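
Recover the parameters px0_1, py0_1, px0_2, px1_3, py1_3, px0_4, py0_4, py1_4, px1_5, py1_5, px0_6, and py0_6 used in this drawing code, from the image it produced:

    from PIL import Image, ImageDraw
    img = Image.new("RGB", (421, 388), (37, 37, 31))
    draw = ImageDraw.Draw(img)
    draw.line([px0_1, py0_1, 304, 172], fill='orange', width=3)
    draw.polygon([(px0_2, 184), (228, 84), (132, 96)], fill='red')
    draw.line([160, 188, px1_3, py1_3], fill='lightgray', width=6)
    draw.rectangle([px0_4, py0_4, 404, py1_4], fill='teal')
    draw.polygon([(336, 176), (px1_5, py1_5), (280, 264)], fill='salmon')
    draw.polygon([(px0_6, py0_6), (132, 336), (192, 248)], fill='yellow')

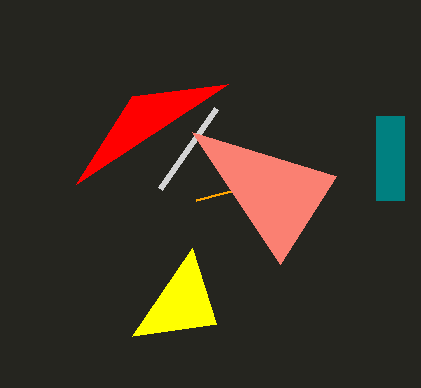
px0_1 = 196, py0_1 = 200, px0_2 = 76, px1_3 = 216, py1_3 = 108, px0_4 = 376, py0_4 = 116, py1_4 = 200, px1_5 = 192, py1_5 = 132, px0_6 = 216, py0_6 = 324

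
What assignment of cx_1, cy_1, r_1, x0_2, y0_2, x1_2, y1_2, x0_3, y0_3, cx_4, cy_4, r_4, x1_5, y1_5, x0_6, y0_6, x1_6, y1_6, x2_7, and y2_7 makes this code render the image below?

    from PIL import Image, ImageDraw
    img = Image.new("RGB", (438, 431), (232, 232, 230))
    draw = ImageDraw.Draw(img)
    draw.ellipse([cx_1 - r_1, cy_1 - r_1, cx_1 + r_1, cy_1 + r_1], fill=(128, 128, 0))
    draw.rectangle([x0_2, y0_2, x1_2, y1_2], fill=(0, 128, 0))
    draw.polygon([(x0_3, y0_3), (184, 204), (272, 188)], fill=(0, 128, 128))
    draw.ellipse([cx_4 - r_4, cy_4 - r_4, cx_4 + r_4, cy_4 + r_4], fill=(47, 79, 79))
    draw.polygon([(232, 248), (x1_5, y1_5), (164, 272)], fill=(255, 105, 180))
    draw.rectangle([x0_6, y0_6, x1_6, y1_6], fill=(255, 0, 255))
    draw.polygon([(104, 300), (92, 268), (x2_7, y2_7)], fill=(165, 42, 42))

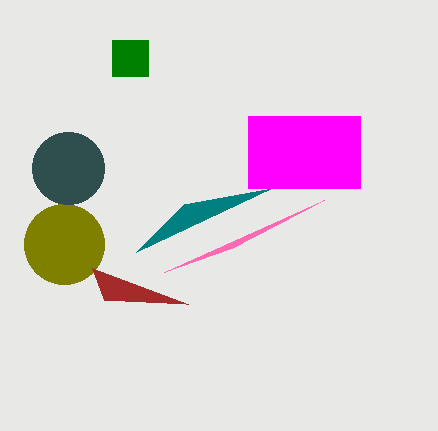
cx_1 = 64, cy_1 = 244, r_1 = 40, x0_2 = 112, y0_2 = 40, x1_2 = 148, y1_2 = 76, x0_3 = 136, y0_3 = 252, cx_4 = 68, cy_4 = 168, r_4 = 36, x1_5 = 324, y1_5 = 200, x0_6 = 248, y0_6 = 116, x1_6 = 360, y1_6 = 188, x2_7 = 188, y2_7 = 304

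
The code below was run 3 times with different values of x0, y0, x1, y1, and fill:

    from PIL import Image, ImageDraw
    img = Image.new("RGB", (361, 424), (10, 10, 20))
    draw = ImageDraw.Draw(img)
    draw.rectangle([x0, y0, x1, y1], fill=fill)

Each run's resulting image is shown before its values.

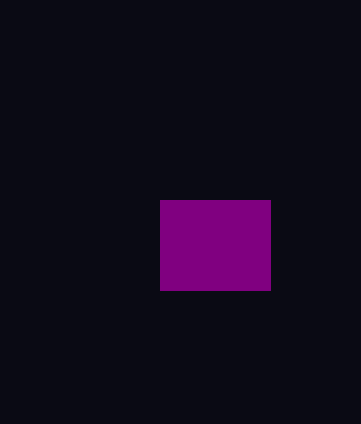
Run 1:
x0 = 160
y0 = 200
x1 = 270
y1 = 290
fill = 'purple'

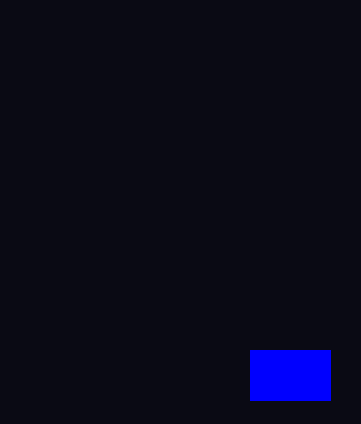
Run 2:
x0 = 250, y0 = 350, x1 = 330, y1 = 400, fill = 'blue'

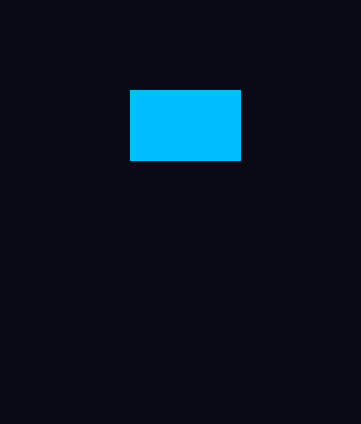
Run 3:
x0 = 130
y0 = 90
x1 = 240
y1 = 160
fill = 'deepskyblue'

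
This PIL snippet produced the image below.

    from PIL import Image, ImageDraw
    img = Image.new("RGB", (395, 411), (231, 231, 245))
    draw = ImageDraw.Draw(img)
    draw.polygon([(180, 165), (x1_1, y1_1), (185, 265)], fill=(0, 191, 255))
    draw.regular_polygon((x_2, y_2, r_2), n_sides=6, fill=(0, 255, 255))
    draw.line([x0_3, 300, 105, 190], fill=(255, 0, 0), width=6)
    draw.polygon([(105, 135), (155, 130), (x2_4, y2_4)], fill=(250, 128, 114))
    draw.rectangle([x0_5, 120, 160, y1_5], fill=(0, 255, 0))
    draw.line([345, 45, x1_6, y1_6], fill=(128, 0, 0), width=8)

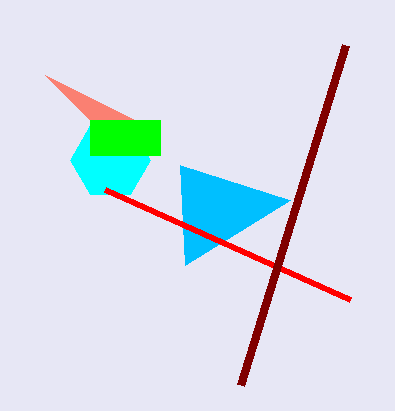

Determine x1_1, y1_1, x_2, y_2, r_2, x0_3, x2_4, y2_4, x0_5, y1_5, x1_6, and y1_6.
x1_1 = 290, y1_1 = 200, x_2 = 110, y_2 = 160, r_2 = 40, x0_3 = 350, x2_4 = 45, y2_4 = 75, x0_5 = 90, y1_5 = 155, x1_6 = 240, y1_6 = 385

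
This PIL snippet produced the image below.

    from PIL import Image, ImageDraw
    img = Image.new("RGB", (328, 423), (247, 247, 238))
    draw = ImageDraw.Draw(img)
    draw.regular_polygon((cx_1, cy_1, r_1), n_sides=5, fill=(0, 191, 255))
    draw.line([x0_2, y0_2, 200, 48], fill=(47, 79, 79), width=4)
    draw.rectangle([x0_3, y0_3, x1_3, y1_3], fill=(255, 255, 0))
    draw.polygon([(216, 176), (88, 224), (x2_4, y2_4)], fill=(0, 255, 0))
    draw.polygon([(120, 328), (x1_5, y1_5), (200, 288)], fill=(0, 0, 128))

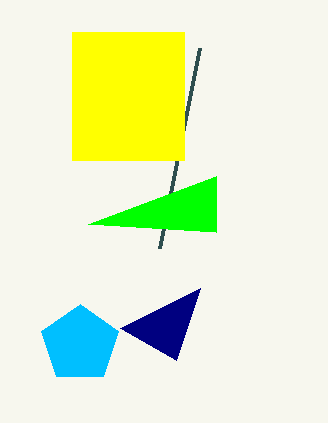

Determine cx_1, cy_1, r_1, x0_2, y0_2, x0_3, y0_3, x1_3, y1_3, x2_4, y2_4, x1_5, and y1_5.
cx_1 = 80
cy_1 = 344
r_1 = 40
x0_2 = 160
y0_2 = 248
x0_3 = 72
y0_3 = 32
x1_3 = 184
y1_3 = 160
x2_4 = 216
y2_4 = 232
x1_5 = 176
y1_5 = 360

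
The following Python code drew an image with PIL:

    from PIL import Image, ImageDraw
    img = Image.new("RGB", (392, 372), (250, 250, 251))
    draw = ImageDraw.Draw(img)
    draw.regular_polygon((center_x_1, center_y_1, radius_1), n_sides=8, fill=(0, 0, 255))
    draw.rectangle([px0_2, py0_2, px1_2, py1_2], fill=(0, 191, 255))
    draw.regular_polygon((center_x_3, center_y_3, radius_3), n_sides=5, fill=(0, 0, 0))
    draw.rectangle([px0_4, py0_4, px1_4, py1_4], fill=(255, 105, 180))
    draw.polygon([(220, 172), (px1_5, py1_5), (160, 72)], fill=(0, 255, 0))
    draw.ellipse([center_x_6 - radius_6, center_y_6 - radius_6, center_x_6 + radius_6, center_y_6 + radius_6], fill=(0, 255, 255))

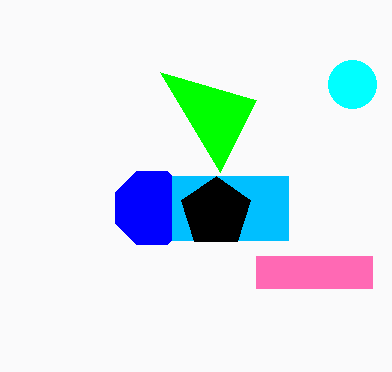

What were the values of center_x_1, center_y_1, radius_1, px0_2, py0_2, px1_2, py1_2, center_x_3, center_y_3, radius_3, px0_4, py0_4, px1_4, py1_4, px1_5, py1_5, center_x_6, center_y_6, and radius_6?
center_x_1 = 152; center_y_1 = 208; radius_1 = 40; px0_2 = 172; py0_2 = 176; px1_2 = 288; py1_2 = 240; center_x_3 = 216; center_y_3 = 212; radius_3 = 36; px0_4 = 256; py0_4 = 256; px1_4 = 372; py1_4 = 288; px1_5 = 256; py1_5 = 100; center_x_6 = 352; center_y_6 = 84; radius_6 = 24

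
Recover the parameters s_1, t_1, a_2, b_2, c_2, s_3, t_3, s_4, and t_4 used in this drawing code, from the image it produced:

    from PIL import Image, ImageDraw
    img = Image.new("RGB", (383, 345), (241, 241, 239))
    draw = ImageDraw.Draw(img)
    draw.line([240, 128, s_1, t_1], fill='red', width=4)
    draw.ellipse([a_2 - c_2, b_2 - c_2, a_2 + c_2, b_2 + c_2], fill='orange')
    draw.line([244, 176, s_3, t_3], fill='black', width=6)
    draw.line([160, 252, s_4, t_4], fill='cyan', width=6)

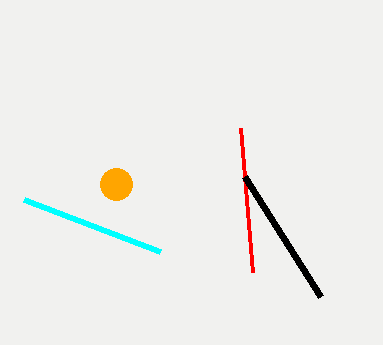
s_1 = 252; t_1 = 272; a_2 = 116; b_2 = 184; c_2 = 16; s_3 = 320; t_3 = 296; s_4 = 24; t_4 = 200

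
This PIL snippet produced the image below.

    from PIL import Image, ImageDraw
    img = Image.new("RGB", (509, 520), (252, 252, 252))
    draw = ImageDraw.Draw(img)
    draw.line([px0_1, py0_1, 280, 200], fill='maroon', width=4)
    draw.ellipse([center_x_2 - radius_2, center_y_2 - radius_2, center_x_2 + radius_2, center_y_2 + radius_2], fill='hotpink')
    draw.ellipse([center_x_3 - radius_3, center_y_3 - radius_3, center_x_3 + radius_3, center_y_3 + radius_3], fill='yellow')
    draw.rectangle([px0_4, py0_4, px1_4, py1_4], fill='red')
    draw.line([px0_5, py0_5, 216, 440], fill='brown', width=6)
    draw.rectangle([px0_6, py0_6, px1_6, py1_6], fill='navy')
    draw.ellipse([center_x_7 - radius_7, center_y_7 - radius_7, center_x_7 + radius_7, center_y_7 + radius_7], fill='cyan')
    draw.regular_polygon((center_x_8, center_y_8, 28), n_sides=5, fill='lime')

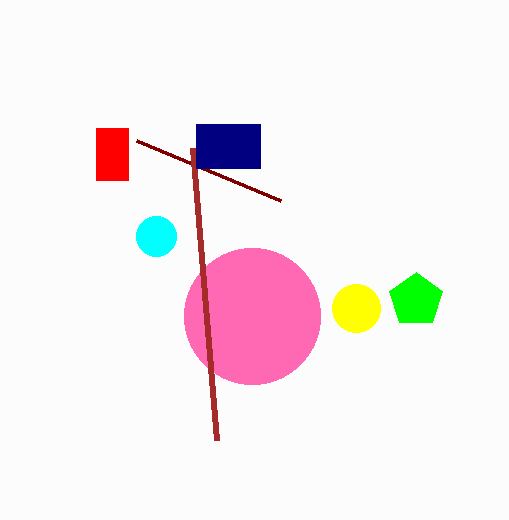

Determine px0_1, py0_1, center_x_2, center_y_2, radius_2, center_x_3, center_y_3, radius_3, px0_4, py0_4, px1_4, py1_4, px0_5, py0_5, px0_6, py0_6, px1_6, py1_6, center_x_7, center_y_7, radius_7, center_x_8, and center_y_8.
px0_1 = 136, py0_1 = 140, center_x_2 = 252, center_y_2 = 316, radius_2 = 68, center_x_3 = 356, center_y_3 = 308, radius_3 = 24, px0_4 = 96, py0_4 = 128, px1_4 = 128, py1_4 = 180, px0_5 = 192, py0_5 = 148, px0_6 = 196, py0_6 = 124, px1_6 = 260, py1_6 = 168, center_x_7 = 156, center_y_7 = 236, radius_7 = 20, center_x_8 = 416, center_y_8 = 300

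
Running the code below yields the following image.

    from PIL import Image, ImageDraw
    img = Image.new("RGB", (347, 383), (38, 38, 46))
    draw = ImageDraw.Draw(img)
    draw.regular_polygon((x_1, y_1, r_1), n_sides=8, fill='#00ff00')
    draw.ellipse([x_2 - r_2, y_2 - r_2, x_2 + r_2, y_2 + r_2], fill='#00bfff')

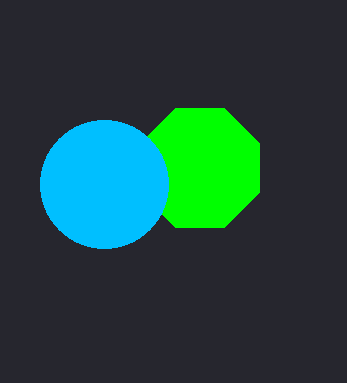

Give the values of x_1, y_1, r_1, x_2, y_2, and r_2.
x_1 = 200, y_1 = 168, r_1 = 64, x_2 = 104, y_2 = 184, r_2 = 64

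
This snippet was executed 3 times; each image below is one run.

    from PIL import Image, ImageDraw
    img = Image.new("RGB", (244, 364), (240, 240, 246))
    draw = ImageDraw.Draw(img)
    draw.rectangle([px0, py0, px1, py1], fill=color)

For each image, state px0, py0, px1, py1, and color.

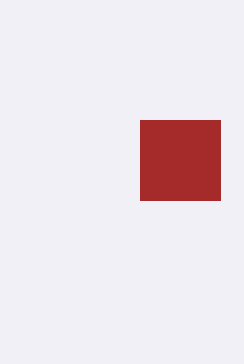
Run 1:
px0 = 140; py0 = 120; px1 = 220; py1 = 200; color = 'brown'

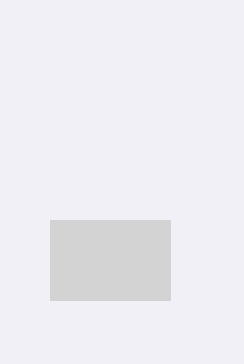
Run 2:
px0 = 50; py0 = 220; px1 = 170; py1 = 300; color = 'lightgray'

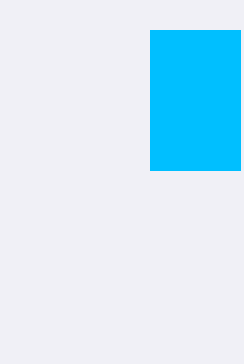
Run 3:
px0 = 150, py0 = 30, px1 = 240, py1 = 170, color = 'deepskyblue'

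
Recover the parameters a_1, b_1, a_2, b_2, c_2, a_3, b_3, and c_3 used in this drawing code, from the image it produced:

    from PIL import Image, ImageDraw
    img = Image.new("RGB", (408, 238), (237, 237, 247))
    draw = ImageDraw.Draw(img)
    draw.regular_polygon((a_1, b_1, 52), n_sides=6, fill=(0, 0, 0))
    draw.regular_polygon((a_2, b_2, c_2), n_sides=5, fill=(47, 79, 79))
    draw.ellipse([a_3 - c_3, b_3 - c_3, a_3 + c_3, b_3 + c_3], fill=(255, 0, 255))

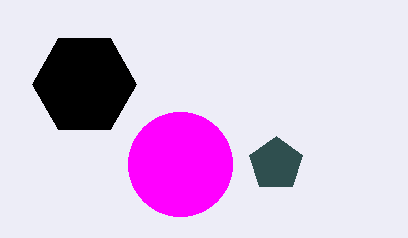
a_1 = 84; b_1 = 84; a_2 = 276; b_2 = 164; c_2 = 28; a_3 = 180; b_3 = 164; c_3 = 52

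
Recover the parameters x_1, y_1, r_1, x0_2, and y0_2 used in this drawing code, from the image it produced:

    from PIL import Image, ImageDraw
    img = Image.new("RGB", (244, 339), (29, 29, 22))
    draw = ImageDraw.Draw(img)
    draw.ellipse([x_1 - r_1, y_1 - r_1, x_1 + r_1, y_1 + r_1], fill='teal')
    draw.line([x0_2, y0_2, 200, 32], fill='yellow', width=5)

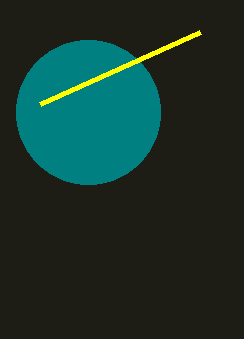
x_1 = 88
y_1 = 112
r_1 = 72
x0_2 = 40
y0_2 = 104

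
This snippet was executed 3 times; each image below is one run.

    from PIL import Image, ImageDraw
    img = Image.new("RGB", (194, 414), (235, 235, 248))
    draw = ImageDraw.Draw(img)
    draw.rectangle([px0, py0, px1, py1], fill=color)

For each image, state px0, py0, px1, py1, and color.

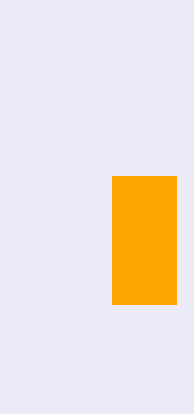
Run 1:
px0 = 112; py0 = 176; px1 = 176; py1 = 304; color = 'orange'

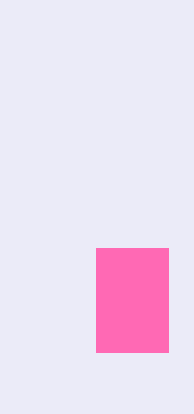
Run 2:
px0 = 96
py0 = 248
px1 = 168
py1 = 352
color = 'hotpink'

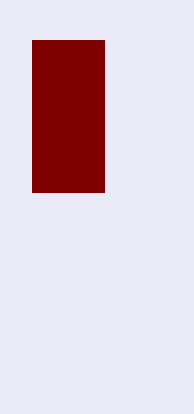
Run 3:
px0 = 32, py0 = 40, px1 = 104, py1 = 192, color = 'maroon'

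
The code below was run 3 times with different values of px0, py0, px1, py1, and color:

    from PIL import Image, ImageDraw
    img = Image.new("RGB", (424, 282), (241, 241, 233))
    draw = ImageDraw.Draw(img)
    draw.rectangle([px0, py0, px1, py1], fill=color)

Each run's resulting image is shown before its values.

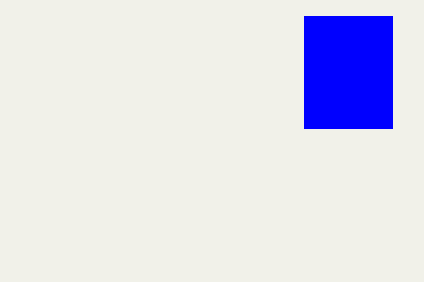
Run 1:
px0 = 304
py0 = 16
px1 = 392
py1 = 128
color = 'blue'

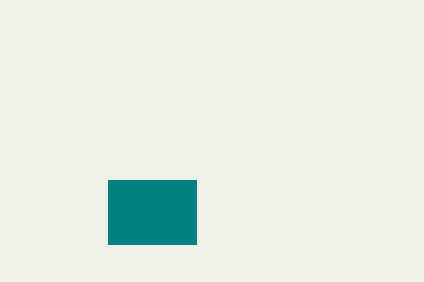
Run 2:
px0 = 108; py0 = 180; px1 = 196; py1 = 244; color = 'teal'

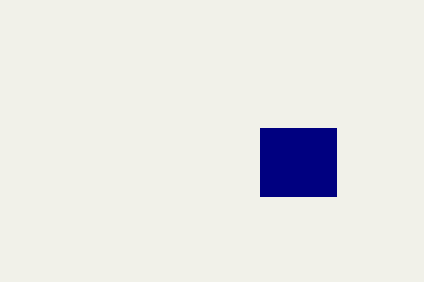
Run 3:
px0 = 260, py0 = 128, px1 = 336, py1 = 196, color = 'navy'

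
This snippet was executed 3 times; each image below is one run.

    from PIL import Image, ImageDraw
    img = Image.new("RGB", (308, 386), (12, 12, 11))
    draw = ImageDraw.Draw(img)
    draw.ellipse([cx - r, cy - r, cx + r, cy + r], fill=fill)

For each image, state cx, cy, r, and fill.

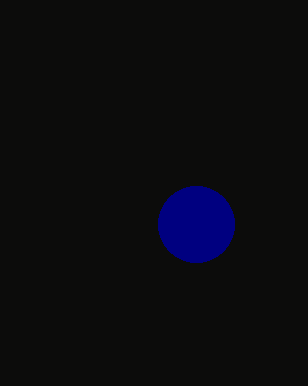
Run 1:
cx = 196
cy = 224
r = 38
fill = 'navy'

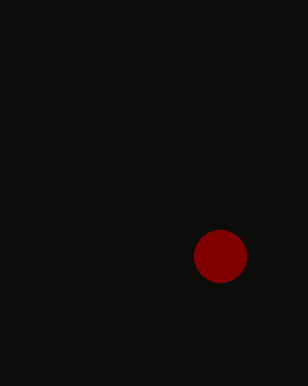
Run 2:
cx = 220
cy = 256
r = 26
fill = 'maroon'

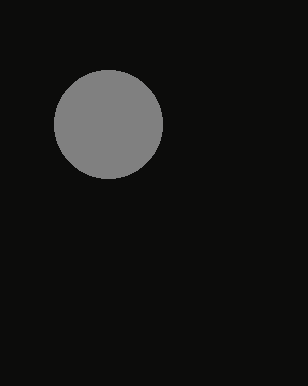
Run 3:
cx = 108; cy = 124; r = 54; fill = 'gray'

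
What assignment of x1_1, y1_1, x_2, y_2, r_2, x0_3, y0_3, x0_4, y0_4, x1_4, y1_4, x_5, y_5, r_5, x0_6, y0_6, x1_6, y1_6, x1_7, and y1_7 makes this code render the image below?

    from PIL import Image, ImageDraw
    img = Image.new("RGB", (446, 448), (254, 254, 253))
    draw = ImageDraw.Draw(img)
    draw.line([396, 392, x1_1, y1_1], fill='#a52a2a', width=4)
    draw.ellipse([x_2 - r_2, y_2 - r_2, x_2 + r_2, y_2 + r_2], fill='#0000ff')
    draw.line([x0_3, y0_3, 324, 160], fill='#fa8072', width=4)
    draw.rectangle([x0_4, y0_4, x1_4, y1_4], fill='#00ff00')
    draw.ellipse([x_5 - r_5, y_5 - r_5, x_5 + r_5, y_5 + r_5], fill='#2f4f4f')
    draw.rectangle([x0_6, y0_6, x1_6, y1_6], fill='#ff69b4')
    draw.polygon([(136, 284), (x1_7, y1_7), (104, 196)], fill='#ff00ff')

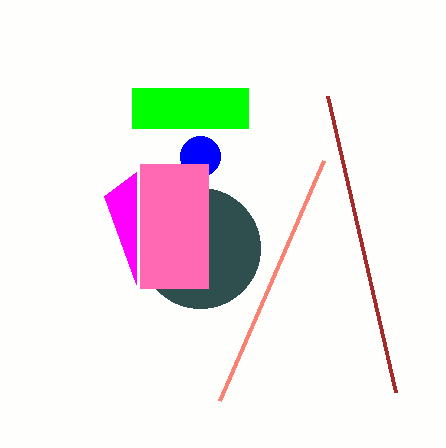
x1_1 = 328, y1_1 = 96, x_2 = 200, y_2 = 156, r_2 = 20, x0_3 = 220, y0_3 = 400, x0_4 = 132, y0_4 = 88, x1_4 = 248, y1_4 = 128, x_5 = 200, y_5 = 248, r_5 = 60, x0_6 = 140, y0_6 = 164, x1_6 = 208, y1_6 = 288, x1_7 = 136, y1_7 = 172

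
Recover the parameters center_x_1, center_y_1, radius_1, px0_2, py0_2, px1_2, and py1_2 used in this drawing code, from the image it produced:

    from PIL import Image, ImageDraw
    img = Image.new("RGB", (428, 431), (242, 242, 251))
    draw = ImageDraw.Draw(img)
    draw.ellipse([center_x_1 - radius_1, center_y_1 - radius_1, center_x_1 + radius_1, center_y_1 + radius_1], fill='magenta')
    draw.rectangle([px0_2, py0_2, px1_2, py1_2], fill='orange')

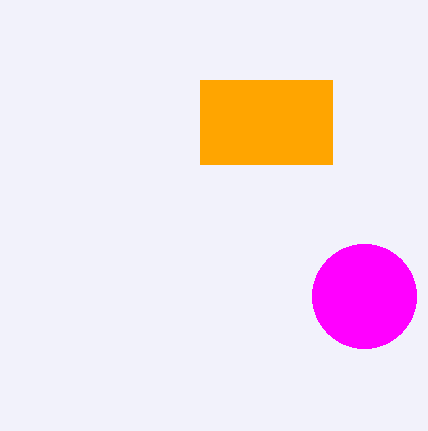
center_x_1 = 364; center_y_1 = 296; radius_1 = 52; px0_2 = 200; py0_2 = 80; px1_2 = 332; py1_2 = 164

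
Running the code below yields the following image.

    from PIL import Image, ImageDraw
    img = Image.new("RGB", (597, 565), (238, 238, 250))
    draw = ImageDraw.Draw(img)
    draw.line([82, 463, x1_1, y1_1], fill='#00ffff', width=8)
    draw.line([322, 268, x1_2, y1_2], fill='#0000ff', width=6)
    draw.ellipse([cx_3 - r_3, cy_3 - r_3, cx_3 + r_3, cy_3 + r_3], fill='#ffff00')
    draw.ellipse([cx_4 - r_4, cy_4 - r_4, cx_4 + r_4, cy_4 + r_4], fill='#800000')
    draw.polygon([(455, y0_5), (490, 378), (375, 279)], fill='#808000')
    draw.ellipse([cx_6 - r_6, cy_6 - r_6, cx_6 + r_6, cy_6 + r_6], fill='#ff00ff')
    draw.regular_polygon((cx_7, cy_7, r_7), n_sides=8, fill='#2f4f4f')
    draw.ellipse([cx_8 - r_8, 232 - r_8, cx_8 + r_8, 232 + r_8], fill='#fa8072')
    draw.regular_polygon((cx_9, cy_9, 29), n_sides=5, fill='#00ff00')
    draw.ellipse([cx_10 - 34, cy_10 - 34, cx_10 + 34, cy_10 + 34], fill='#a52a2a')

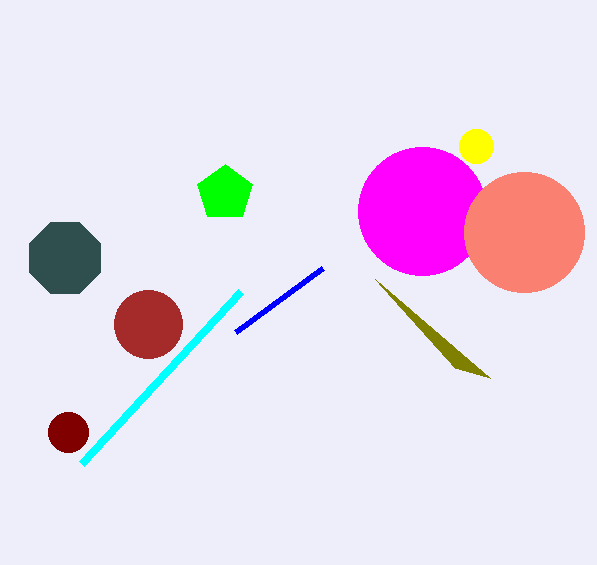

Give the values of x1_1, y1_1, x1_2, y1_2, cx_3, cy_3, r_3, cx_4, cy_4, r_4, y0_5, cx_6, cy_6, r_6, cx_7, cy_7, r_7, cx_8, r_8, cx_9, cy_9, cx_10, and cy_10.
x1_1 = 241; y1_1 = 291; x1_2 = 235; y1_2 = 332; cx_3 = 476; cy_3 = 146; r_3 = 17; cx_4 = 68; cy_4 = 432; r_4 = 20; y0_5 = 368; cx_6 = 422; cy_6 = 211; r_6 = 64; cx_7 = 65; cy_7 = 258; r_7 = 38; cx_8 = 524; r_8 = 60; cx_9 = 225; cy_9 = 193; cx_10 = 148; cy_10 = 324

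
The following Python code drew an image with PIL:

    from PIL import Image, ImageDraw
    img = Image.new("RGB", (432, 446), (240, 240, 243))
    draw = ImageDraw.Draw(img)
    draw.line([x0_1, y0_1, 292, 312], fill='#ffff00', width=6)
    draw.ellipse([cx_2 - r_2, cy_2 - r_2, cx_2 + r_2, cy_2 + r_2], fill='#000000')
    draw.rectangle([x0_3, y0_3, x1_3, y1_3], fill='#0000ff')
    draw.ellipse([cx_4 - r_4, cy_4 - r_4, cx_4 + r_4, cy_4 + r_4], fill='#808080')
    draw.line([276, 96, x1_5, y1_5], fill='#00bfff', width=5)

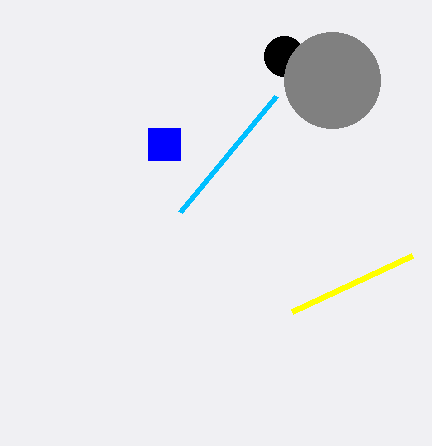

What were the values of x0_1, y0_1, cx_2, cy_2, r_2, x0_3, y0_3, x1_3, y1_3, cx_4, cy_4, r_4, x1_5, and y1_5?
x0_1 = 412; y0_1 = 256; cx_2 = 284; cy_2 = 56; r_2 = 20; x0_3 = 148; y0_3 = 128; x1_3 = 180; y1_3 = 160; cx_4 = 332; cy_4 = 80; r_4 = 48; x1_5 = 180; y1_5 = 212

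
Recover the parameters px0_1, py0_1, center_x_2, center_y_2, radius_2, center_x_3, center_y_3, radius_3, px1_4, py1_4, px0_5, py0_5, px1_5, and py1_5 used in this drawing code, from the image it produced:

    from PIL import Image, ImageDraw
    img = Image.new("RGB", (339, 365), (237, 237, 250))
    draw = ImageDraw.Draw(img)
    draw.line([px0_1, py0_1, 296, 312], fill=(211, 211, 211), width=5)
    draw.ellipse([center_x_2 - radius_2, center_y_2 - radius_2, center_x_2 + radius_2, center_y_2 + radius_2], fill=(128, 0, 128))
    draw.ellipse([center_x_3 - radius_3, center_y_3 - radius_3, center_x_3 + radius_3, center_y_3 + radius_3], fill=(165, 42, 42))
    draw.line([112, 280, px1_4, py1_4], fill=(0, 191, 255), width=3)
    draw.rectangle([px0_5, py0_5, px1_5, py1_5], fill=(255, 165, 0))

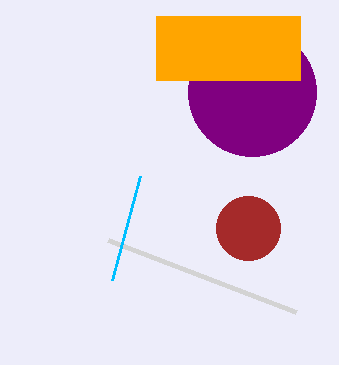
px0_1 = 108
py0_1 = 240
center_x_2 = 252
center_y_2 = 92
radius_2 = 64
center_x_3 = 248
center_y_3 = 228
radius_3 = 32
px1_4 = 140
py1_4 = 176
px0_5 = 156
py0_5 = 16
px1_5 = 300
py1_5 = 80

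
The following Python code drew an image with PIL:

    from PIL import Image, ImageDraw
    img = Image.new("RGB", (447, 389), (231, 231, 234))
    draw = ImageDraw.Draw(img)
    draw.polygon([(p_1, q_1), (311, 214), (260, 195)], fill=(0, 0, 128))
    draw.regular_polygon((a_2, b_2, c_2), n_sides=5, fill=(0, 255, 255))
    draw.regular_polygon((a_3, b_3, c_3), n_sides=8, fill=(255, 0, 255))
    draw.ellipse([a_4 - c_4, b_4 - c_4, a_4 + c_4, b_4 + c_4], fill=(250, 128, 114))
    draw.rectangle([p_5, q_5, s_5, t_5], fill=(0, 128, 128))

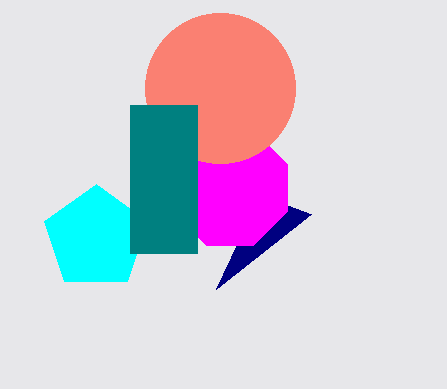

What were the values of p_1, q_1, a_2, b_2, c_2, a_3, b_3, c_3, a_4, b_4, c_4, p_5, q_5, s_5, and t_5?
p_1 = 216
q_1 = 289
a_2 = 96
b_2 = 238
c_2 = 54
a_3 = 230
b_3 = 188
c_3 = 62
a_4 = 220
b_4 = 88
c_4 = 75
p_5 = 130
q_5 = 105
s_5 = 197
t_5 = 253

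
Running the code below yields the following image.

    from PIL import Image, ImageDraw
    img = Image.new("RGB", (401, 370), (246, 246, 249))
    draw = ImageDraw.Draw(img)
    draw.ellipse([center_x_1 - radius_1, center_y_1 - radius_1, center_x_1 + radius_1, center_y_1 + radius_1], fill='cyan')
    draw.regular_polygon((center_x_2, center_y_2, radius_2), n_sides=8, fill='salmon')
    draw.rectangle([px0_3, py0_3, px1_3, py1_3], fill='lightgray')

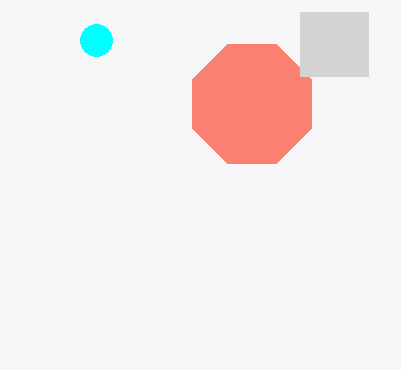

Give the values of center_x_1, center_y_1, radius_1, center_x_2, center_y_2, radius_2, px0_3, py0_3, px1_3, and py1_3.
center_x_1 = 96
center_y_1 = 40
radius_1 = 16
center_x_2 = 252
center_y_2 = 104
radius_2 = 64
px0_3 = 300
py0_3 = 12
px1_3 = 368
py1_3 = 76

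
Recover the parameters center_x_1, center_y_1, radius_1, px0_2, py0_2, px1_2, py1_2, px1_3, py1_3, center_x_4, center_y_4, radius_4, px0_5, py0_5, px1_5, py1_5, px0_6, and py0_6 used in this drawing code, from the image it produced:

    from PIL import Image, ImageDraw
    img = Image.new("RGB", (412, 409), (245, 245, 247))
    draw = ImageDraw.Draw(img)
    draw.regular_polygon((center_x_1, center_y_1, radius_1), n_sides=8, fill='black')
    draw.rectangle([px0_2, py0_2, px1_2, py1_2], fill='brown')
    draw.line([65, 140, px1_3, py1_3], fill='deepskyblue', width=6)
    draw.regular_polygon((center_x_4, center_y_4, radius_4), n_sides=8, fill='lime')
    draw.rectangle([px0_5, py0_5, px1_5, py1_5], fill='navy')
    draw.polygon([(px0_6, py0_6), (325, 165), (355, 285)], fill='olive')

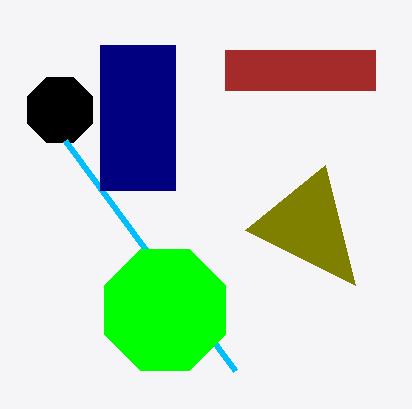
center_x_1 = 60
center_y_1 = 110
radius_1 = 35
px0_2 = 225
py0_2 = 50
px1_2 = 375
py1_2 = 90
px1_3 = 235
py1_3 = 370
center_x_4 = 165
center_y_4 = 310
radius_4 = 65
px0_5 = 100
py0_5 = 45
px1_5 = 175
py1_5 = 190
px0_6 = 245
py0_6 = 230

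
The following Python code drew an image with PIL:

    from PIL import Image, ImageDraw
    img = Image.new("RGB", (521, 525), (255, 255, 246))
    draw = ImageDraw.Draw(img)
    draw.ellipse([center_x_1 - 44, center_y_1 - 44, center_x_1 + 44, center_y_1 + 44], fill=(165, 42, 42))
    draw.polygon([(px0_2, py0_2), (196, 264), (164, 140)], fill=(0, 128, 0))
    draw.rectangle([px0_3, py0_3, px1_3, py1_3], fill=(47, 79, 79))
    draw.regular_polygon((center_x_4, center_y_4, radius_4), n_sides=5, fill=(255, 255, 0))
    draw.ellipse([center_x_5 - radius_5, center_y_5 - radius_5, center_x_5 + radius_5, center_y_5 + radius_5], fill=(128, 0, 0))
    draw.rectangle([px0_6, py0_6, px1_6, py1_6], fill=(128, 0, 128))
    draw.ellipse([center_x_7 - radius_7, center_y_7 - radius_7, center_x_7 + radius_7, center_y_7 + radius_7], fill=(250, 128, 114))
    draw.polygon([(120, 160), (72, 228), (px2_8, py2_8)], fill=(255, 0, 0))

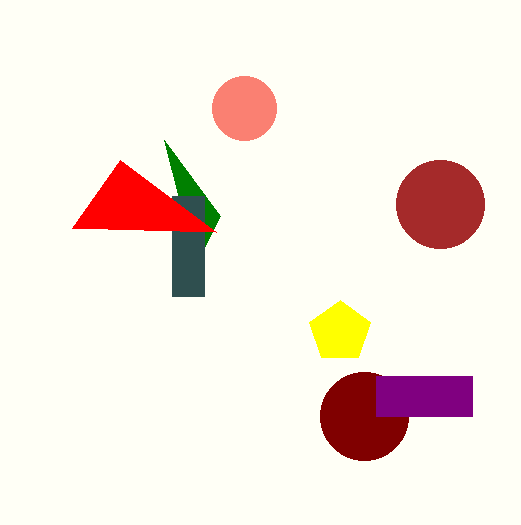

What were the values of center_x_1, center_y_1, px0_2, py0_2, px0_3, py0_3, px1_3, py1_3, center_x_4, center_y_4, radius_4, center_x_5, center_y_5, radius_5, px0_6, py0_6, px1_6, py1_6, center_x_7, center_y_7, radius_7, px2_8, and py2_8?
center_x_1 = 440
center_y_1 = 204
px0_2 = 220
py0_2 = 216
px0_3 = 172
py0_3 = 196
px1_3 = 204
py1_3 = 296
center_x_4 = 340
center_y_4 = 332
radius_4 = 32
center_x_5 = 364
center_y_5 = 416
radius_5 = 44
px0_6 = 376
py0_6 = 376
px1_6 = 472
py1_6 = 416
center_x_7 = 244
center_y_7 = 108
radius_7 = 32
px2_8 = 216
py2_8 = 232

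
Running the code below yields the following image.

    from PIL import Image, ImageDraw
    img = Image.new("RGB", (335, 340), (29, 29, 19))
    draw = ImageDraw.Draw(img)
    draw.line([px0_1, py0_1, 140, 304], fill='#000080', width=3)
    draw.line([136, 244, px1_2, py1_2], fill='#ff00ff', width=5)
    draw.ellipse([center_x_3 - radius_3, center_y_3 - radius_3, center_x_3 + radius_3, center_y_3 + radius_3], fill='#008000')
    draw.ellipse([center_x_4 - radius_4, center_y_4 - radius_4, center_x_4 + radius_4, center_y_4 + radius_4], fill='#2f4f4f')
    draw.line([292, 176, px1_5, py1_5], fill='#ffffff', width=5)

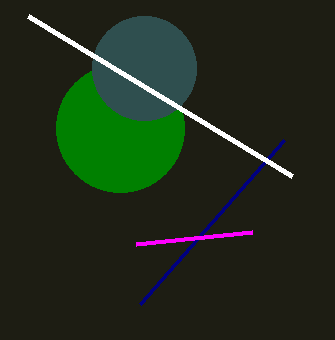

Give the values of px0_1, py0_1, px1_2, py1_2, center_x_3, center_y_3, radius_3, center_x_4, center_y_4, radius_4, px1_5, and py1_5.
px0_1 = 284; py0_1 = 140; px1_2 = 252; py1_2 = 232; center_x_3 = 120; center_y_3 = 128; radius_3 = 64; center_x_4 = 144; center_y_4 = 68; radius_4 = 52; px1_5 = 28; py1_5 = 16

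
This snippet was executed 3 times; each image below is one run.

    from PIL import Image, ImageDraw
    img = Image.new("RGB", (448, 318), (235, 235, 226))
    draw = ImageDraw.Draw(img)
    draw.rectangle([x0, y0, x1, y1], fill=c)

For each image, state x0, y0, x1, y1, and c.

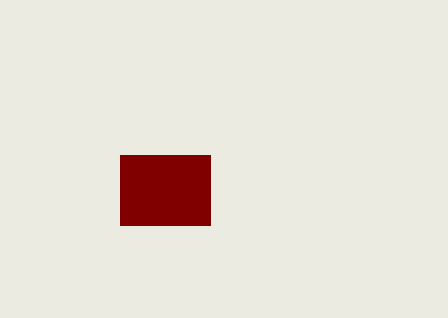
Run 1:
x0 = 120, y0 = 155, x1 = 210, y1 = 225, c = 'maroon'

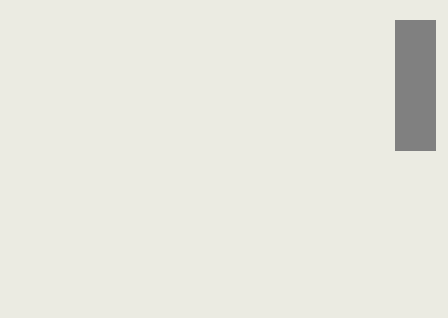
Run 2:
x0 = 395
y0 = 20
x1 = 435
y1 = 150
c = 'gray'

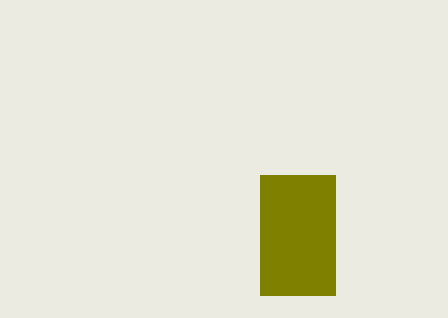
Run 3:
x0 = 260, y0 = 175, x1 = 335, y1 = 295, c = 'olive'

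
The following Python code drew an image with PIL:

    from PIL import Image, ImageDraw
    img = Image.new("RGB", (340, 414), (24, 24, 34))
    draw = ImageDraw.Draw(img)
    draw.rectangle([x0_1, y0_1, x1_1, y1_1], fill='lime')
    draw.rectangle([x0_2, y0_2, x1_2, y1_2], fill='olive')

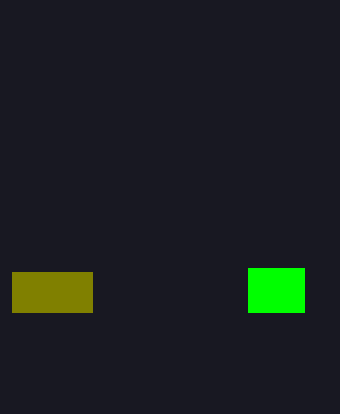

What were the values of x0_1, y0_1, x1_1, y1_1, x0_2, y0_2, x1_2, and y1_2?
x0_1 = 248, y0_1 = 268, x1_1 = 304, y1_1 = 312, x0_2 = 12, y0_2 = 272, x1_2 = 92, y1_2 = 312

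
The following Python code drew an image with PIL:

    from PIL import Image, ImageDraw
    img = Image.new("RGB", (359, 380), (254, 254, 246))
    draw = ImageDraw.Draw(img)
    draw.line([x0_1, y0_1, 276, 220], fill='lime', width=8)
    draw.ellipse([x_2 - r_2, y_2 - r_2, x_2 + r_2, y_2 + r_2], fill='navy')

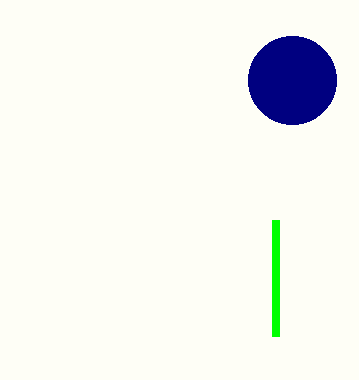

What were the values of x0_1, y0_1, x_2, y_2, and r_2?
x0_1 = 276; y0_1 = 336; x_2 = 292; y_2 = 80; r_2 = 44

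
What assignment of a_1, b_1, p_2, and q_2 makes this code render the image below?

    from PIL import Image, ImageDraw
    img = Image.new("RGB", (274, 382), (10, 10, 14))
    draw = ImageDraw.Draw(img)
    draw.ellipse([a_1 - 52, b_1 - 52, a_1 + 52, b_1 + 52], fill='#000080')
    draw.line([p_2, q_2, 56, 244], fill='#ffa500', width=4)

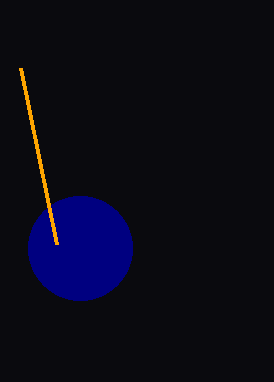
a_1 = 80; b_1 = 248; p_2 = 20; q_2 = 68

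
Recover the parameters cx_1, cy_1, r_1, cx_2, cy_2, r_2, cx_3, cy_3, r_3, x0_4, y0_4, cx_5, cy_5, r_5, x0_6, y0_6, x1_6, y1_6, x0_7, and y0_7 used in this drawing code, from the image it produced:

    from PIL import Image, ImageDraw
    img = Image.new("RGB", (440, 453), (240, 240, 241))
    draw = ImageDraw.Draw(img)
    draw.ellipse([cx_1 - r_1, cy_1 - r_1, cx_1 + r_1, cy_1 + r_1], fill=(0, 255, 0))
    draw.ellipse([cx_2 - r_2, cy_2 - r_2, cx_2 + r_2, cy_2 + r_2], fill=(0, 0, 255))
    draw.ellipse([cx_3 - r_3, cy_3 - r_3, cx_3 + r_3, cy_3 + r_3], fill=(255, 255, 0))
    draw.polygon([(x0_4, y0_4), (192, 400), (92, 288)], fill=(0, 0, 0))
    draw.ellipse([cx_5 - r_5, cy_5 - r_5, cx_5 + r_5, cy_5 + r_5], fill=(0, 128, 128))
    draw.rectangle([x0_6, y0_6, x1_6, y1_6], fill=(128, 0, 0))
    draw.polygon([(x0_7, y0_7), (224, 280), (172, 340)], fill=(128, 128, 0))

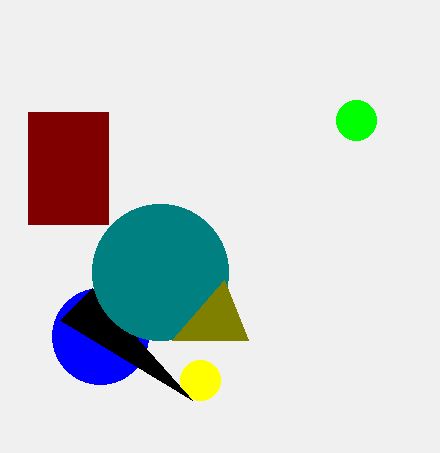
cx_1 = 356, cy_1 = 120, r_1 = 20, cx_2 = 100, cy_2 = 336, r_2 = 48, cx_3 = 200, cy_3 = 380, r_3 = 20, x0_4 = 60, y0_4 = 320, cx_5 = 160, cy_5 = 272, r_5 = 68, x0_6 = 28, y0_6 = 112, x1_6 = 108, y1_6 = 224, x0_7 = 248, y0_7 = 340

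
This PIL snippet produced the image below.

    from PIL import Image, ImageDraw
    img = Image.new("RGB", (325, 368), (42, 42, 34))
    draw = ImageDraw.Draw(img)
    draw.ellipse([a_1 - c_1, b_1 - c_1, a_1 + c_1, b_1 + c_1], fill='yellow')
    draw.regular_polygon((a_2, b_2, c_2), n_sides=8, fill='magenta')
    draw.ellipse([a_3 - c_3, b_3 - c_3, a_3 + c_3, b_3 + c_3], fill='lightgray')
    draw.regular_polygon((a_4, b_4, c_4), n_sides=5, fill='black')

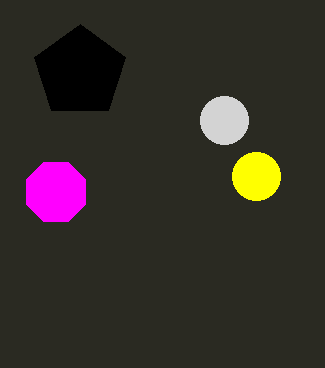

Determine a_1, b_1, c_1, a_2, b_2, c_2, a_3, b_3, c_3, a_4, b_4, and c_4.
a_1 = 256
b_1 = 176
c_1 = 24
a_2 = 56
b_2 = 192
c_2 = 32
a_3 = 224
b_3 = 120
c_3 = 24
a_4 = 80
b_4 = 72
c_4 = 48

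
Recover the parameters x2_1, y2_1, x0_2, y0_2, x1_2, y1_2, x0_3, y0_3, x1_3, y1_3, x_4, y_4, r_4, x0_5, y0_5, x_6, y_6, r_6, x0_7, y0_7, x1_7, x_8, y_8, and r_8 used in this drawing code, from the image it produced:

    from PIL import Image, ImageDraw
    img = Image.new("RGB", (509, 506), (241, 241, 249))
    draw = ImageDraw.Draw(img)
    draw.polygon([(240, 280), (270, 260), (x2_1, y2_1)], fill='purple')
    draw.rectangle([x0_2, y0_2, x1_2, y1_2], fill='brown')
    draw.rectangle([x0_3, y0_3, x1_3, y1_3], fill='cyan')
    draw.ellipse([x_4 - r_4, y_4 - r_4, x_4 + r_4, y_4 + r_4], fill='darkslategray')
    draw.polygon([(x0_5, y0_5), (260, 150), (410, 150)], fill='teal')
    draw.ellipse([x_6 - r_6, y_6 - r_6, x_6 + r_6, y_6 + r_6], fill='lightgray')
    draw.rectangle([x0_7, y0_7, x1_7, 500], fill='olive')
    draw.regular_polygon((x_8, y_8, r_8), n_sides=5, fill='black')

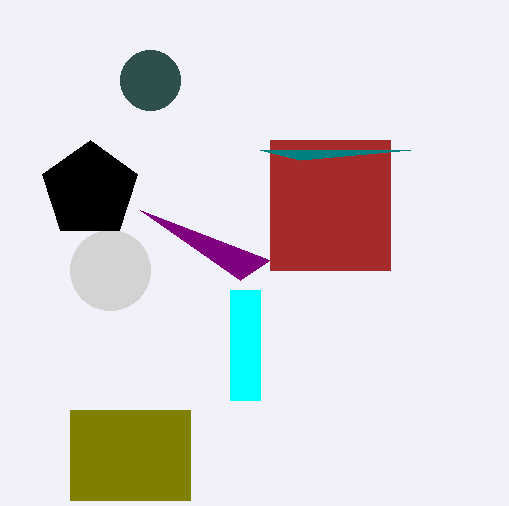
x2_1 = 140
y2_1 = 210
x0_2 = 270
y0_2 = 140
x1_2 = 390
y1_2 = 270
x0_3 = 230
y0_3 = 290
x1_3 = 260
y1_3 = 400
x_4 = 150
y_4 = 80
r_4 = 30
x0_5 = 300
y0_5 = 160
x_6 = 110
y_6 = 270
r_6 = 40
x0_7 = 70
y0_7 = 410
x1_7 = 190
x_8 = 90
y_8 = 190
r_8 = 50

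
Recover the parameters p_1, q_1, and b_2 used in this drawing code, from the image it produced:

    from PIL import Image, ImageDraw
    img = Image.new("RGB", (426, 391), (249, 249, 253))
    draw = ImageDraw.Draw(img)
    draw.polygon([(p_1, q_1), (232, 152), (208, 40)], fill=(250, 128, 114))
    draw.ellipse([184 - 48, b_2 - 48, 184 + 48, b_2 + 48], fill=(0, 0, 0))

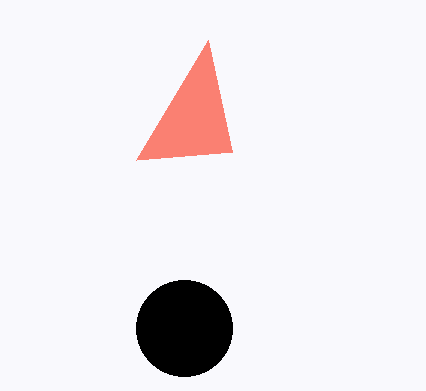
p_1 = 136, q_1 = 160, b_2 = 328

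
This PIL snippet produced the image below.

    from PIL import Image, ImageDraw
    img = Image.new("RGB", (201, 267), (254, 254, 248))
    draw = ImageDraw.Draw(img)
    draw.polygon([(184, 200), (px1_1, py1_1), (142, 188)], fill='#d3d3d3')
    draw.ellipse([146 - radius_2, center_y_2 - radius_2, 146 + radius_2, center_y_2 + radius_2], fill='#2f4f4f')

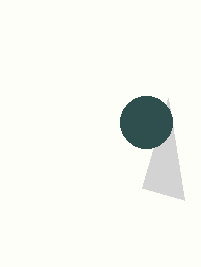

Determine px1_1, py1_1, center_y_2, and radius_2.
px1_1 = 168; py1_1 = 98; center_y_2 = 122; radius_2 = 26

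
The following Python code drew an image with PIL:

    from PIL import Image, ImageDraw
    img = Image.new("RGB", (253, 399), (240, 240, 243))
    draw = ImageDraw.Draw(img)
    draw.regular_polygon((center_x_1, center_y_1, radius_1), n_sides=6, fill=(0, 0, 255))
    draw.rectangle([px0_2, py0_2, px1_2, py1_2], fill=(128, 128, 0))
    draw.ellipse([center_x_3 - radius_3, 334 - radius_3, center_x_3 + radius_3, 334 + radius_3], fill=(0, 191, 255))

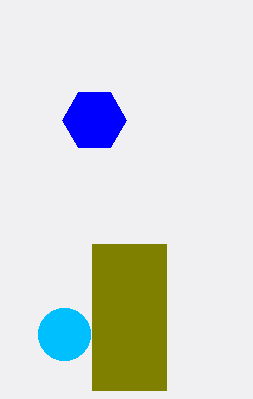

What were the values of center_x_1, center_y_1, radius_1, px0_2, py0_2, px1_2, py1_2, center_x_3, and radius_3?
center_x_1 = 94
center_y_1 = 120
radius_1 = 32
px0_2 = 92
py0_2 = 244
px1_2 = 166
py1_2 = 390
center_x_3 = 64
radius_3 = 26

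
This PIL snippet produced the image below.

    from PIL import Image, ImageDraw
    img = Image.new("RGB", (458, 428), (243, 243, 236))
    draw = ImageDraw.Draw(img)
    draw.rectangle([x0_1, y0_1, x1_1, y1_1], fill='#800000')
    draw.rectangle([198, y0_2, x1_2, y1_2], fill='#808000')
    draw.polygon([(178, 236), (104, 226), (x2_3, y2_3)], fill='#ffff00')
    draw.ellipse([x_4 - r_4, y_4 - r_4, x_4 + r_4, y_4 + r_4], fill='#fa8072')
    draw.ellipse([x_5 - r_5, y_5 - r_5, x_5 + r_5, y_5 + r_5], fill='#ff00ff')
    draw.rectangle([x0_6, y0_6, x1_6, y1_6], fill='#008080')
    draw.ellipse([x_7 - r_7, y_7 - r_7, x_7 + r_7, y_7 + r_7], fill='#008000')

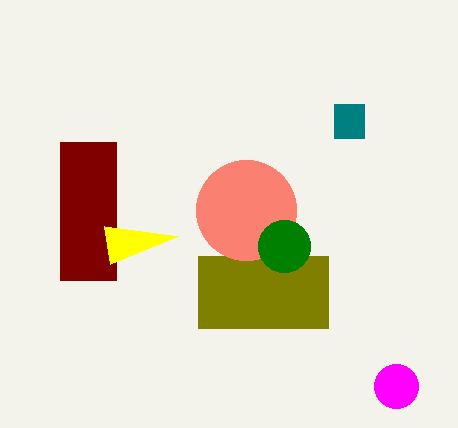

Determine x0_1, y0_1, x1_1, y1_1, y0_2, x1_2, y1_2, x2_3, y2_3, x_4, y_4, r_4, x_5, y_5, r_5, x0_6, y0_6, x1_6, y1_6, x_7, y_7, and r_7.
x0_1 = 60
y0_1 = 142
x1_1 = 116
y1_1 = 280
y0_2 = 256
x1_2 = 328
y1_2 = 328
x2_3 = 110
y2_3 = 264
x_4 = 246
y_4 = 210
r_4 = 50
x_5 = 396
y_5 = 386
r_5 = 22
x0_6 = 334
y0_6 = 104
x1_6 = 364
y1_6 = 138
x_7 = 284
y_7 = 246
r_7 = 26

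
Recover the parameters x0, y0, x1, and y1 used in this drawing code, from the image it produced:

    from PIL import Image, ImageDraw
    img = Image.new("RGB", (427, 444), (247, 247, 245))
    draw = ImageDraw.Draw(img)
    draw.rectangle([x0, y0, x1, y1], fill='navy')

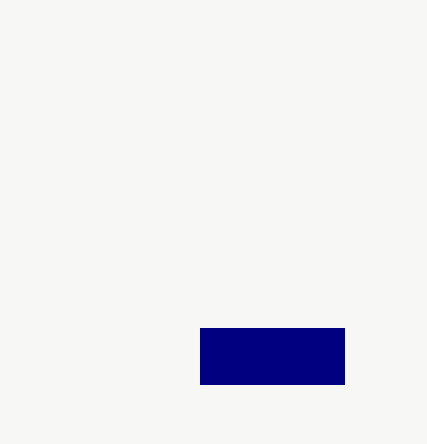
x0 = 200; y0 = 328; x1 = 344; y1 = 384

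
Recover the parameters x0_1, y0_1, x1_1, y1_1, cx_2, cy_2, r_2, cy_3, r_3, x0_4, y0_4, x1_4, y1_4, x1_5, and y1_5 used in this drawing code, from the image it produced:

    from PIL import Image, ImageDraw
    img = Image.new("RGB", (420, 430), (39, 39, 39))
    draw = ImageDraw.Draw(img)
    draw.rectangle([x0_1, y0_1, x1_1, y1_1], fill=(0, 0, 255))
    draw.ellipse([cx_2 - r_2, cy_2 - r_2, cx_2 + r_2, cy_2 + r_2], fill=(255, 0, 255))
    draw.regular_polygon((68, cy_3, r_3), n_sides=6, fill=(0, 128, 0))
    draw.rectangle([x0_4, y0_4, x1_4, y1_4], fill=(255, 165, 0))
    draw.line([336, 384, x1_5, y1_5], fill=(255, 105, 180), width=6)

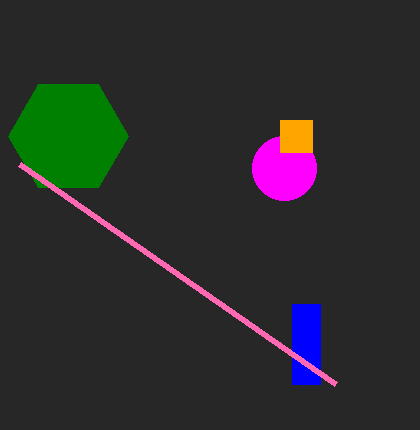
x0_1 = 292; y0_1 = 304; x1_1 = 320; y1_1 = 384; cx_2 = 284; cy_2 = 168; r_2 = 32; cy_3 = 136; r_3 = 60; x0_4 = 280; y0_4 = 120; x1_4 = 312; y1_4 = 152; x1_5 = 20; y1_5 = 164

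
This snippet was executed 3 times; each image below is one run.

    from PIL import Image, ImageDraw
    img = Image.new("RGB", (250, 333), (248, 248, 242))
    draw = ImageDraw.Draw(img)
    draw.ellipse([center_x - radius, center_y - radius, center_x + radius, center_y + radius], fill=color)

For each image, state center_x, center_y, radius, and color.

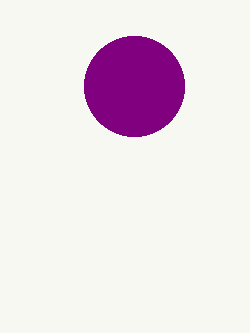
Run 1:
center_x = 134
center_y = 86
radius = 50
color = 'purple'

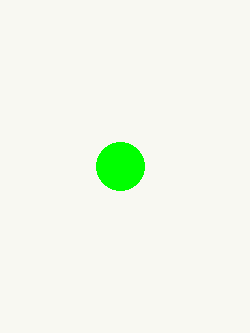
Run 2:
center_x = 120
center_y = 166
radius = 24
color = 'lime'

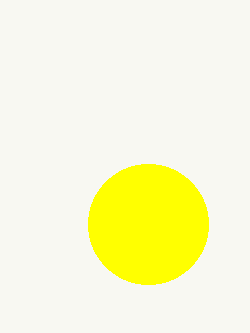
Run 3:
center_x = 148, center_y = 224, radius = 60, color = 'yellow'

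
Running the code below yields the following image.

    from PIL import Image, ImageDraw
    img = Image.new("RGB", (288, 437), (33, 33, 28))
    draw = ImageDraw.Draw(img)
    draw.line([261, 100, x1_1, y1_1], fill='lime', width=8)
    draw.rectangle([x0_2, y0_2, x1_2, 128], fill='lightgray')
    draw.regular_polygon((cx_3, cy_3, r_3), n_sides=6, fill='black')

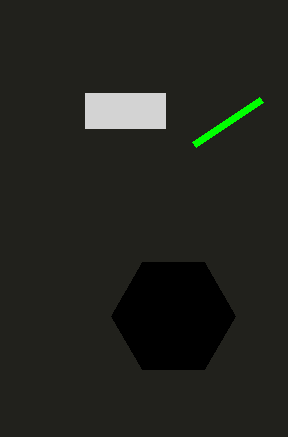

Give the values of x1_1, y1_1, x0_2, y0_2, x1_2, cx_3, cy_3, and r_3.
x1_1 = 194
y1_1 = 145
x0_2 = 85
y0_2 = 93
x1_2 = 165
cx_3 = 173
cy_3 = 316
r_3 = 62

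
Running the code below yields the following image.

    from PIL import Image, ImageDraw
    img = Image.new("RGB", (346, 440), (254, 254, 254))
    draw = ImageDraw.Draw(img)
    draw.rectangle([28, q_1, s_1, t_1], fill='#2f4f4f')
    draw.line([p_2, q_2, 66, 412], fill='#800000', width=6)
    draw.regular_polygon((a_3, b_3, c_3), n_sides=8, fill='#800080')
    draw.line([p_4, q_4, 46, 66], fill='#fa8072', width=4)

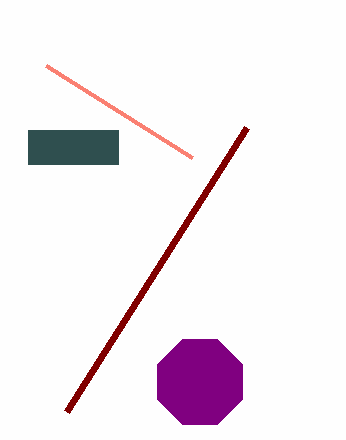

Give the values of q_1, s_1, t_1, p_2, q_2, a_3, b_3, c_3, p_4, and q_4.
q_1 = 130; s_1 = 118; t_1 = 164; p_2 = 246; q_2 = 128; a_3 = 200; b_3 = 382; c_3 = 46; p_4 = 192; q_4 = 158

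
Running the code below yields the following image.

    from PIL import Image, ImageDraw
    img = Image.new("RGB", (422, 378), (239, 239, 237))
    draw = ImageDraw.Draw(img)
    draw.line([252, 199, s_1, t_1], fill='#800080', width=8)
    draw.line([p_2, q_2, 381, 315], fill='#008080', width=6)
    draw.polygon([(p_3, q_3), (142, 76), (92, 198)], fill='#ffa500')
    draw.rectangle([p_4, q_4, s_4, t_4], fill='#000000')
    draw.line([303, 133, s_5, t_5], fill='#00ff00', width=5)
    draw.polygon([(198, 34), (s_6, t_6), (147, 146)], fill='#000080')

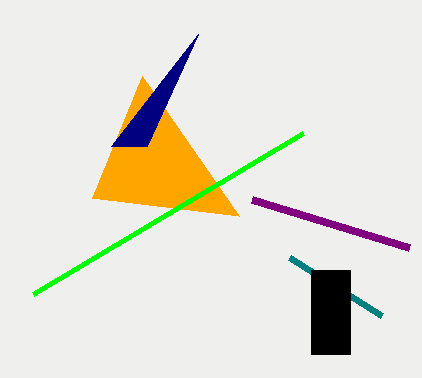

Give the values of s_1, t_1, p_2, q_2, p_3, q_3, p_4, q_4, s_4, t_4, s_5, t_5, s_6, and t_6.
s_1 = 409
t_1 = 247
p_2 = 289
q_2 = 257
p_3 = 239
q_3 = 216
p_4 = 311
q_4 = 270
s_4 = 350
t_4 = 354
s_5 = 33
t_5 = 294
s_6 = 111
t_6 = 146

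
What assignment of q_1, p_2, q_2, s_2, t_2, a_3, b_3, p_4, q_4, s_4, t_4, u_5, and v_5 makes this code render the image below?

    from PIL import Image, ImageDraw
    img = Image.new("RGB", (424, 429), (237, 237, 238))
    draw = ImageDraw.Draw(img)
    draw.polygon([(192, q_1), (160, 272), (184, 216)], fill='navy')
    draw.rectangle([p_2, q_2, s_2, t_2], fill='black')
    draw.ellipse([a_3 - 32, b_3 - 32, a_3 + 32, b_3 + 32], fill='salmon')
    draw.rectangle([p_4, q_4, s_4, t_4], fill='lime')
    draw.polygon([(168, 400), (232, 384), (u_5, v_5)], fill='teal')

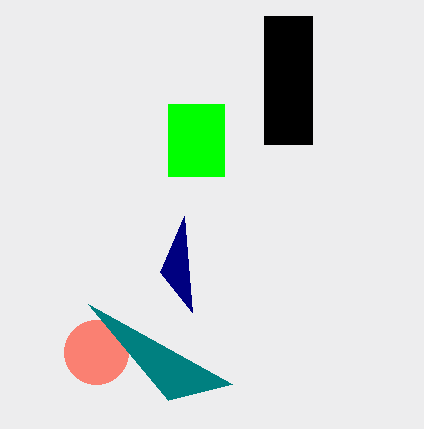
q_1 = 312, p_2 = 264, q_2 = 16, s_2 = 312, t_2 = 144, a_3 = 96, b_3 = 352, p_4 = 168, q_4 = 104, s_4 = 224, t_4 = 176, u_5 = 88, v_5 = 304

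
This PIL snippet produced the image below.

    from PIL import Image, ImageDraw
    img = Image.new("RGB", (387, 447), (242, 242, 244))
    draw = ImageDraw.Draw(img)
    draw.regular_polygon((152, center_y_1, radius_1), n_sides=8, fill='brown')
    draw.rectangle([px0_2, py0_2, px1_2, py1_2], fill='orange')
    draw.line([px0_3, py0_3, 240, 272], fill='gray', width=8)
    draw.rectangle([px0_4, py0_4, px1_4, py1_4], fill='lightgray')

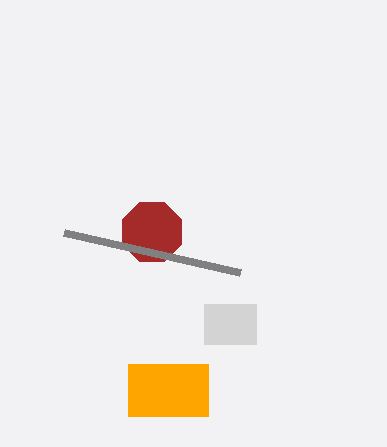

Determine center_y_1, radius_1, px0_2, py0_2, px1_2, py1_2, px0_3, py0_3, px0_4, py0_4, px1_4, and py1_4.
center_y_1 = 232
radius_1 = 32
px0_2 = 128
py0_2 = 364
px1_2 = 208
py1_2 = 416
px0_3 = 64
py0_3 = 232
px0_4 = 204
py0_4 = 304
px1_4 = 256
py1_4 = 344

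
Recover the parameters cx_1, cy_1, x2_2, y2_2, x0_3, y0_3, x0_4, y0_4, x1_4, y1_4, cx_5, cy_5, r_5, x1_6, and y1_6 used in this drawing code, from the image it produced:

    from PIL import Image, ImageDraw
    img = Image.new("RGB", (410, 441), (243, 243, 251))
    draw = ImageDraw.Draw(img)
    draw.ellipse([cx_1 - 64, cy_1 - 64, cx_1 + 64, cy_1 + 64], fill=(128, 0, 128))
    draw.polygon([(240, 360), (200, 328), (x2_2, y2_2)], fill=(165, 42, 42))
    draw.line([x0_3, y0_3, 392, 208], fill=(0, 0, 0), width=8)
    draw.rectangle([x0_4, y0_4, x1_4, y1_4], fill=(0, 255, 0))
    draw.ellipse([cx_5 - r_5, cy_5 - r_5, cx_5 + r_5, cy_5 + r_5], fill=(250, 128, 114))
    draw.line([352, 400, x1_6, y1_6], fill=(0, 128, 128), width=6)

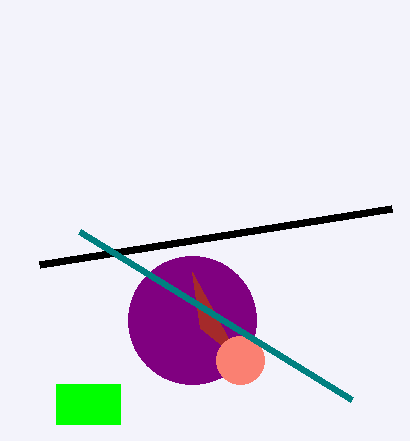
cx_1 = 192; cy_1 = 320; x2_2 = 192; y2_2 = 272; x0_3 = 40; y0_3 = 264; x0_4 = 56; y0_4 = 384; x1_4 = 120; y1_4 = 424; cx_5 = 240; cy_5 = 360; r_5 = 24; x1_6 = 80; y1_6 = 232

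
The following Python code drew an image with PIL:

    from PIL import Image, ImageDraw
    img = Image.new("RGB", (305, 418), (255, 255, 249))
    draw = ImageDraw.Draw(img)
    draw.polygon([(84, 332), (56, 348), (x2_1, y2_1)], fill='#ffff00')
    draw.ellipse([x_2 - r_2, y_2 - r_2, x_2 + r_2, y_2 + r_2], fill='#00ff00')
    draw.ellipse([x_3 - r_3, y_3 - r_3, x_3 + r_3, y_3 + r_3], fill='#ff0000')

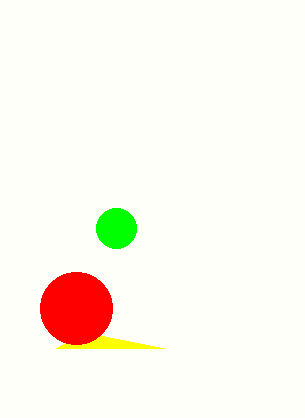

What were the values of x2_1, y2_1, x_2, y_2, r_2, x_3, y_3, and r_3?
x2_1 = 164, y2_1 = 348, x_2 = 116, y_2 = 228, r_2 = 20, x_3 = 76, y_3 = 308, r_3 = 36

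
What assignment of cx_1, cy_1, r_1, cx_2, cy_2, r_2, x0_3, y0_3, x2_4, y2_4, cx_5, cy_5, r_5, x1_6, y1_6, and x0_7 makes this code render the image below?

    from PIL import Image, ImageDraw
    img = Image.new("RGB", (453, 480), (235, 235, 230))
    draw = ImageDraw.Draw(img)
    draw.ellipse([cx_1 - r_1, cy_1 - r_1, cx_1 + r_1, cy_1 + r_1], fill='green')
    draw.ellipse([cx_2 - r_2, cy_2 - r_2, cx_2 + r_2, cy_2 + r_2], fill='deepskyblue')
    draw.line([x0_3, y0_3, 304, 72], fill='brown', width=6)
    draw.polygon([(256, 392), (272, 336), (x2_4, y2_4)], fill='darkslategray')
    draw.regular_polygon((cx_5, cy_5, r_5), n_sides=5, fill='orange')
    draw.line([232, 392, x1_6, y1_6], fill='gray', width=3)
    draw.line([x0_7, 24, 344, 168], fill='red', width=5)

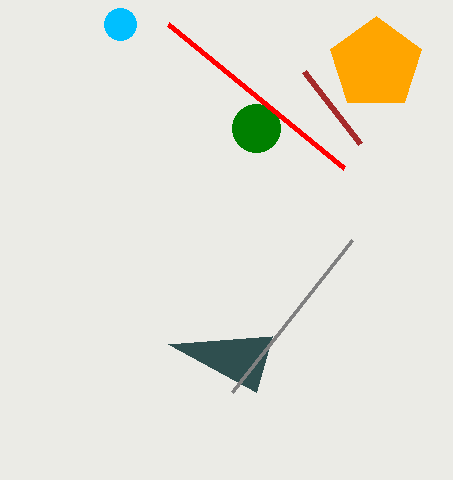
cx_1 = 256; cy_1 = 128; r_1 = 24; cx_2 = 120; cy_2 = 24; r_2 = 16; x0_3 = 360; y0_3 = 144; x2_4 = 168; y2_4 = 344; cx_5 = 376; cy_5 = 64; r_5 = 48; x1_6 = 352; y1_6 = 240; x0_7 = 168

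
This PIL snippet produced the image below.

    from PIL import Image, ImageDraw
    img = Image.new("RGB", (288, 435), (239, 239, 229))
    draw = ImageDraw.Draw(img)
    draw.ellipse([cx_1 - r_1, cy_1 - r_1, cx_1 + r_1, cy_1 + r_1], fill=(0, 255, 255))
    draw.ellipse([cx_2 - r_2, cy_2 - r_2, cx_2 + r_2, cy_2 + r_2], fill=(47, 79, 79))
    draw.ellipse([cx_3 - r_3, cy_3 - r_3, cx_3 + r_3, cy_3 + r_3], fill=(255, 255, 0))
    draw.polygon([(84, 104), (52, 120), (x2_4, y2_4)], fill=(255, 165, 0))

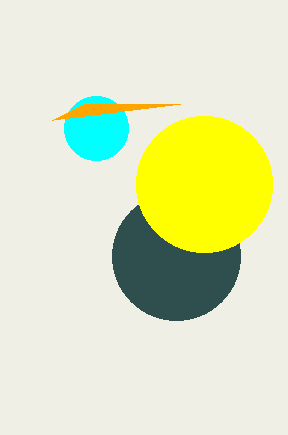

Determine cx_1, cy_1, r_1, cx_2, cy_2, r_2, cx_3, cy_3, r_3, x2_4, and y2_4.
cx_1 = 96
cy_1 = 128
r_1 = 32
cx_2 = 176
cy_2 = 256
r_2 = 64
cx_3 = 204
cy_3 = 184
r_3 = 68
x2_4 = 180
y2_4 = 104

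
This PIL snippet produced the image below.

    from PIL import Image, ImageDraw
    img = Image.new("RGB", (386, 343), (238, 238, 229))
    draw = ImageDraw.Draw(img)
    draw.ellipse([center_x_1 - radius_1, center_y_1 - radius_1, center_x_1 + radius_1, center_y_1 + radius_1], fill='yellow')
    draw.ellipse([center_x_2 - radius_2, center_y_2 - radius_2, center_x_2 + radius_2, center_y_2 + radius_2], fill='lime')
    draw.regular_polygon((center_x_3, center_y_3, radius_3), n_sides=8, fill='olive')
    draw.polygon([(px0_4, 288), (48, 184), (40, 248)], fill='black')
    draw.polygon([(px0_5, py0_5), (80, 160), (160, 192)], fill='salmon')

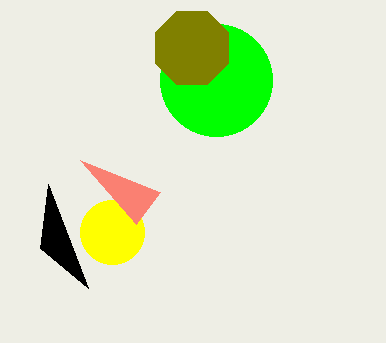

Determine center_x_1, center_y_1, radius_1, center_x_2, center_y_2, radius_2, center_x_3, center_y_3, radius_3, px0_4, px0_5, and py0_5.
center_x_1 = 112, center_y_1 = 232, radius_1 = 32, center_x_2 = 216, center_y_2 = 80, radius_2 = 56, center_x_3 = 192, center_y_3 = 48, radius_3 = 40, px0_4 = 88, px0_5 = 136, py0_5 = 224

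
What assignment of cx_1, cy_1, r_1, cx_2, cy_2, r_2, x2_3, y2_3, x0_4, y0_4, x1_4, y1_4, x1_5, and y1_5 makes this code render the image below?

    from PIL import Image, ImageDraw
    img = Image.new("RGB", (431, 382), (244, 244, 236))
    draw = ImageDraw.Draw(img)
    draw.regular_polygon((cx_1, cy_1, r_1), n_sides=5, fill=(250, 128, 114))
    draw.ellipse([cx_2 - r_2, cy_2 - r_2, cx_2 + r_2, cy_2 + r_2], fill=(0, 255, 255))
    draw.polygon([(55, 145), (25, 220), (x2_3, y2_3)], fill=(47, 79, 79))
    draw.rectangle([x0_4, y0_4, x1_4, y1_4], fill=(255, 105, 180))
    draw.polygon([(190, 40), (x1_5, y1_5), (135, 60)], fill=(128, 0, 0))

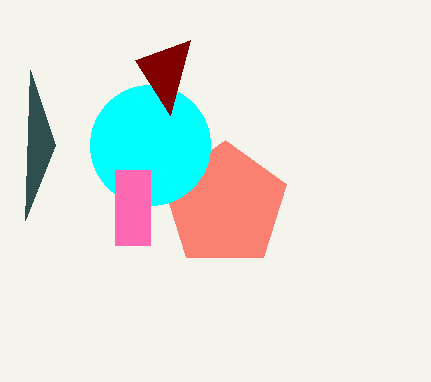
cx_1 = 225; cy_1 = 205; r_1 = 65; cx_2 = 150; cy_2 = 145; r_2 = 60; x2_3 = 30; y2_3 = 70; x0_4 = 115; y0_4 = 170; x1_4 = 150; y1_4 = 245; x1_5 = 170; y1_5 = 115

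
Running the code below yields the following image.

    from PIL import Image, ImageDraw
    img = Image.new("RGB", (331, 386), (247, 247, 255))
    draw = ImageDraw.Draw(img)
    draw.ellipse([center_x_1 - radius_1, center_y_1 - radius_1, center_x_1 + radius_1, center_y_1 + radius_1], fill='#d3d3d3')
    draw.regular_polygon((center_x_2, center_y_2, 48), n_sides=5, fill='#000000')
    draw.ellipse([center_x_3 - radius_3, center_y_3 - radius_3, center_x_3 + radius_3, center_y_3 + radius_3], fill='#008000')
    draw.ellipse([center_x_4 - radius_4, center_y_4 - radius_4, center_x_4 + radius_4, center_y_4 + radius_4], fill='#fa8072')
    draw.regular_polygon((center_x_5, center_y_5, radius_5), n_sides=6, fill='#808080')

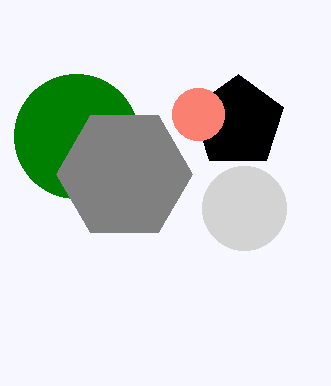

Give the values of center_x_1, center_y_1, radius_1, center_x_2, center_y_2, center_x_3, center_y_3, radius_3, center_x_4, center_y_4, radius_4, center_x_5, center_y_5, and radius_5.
center_x_1 = 244
center_y_1 = 208
radius_1 = 42
center_x_2 = 238
center_y_2 = 122
center_x_3 = 76
center_y_3 = 136
radius_3 = 62
center_x_4 = 198
center_y_4 = 114
radius_4 = 26
center_x_5 = 124
center_y_5 = 174
radius_5 = 68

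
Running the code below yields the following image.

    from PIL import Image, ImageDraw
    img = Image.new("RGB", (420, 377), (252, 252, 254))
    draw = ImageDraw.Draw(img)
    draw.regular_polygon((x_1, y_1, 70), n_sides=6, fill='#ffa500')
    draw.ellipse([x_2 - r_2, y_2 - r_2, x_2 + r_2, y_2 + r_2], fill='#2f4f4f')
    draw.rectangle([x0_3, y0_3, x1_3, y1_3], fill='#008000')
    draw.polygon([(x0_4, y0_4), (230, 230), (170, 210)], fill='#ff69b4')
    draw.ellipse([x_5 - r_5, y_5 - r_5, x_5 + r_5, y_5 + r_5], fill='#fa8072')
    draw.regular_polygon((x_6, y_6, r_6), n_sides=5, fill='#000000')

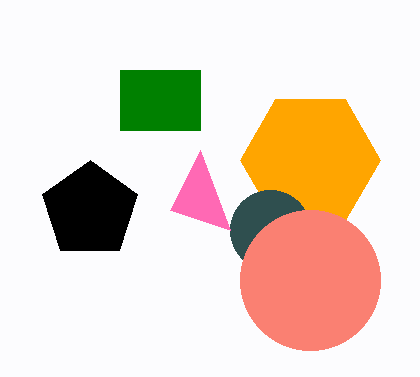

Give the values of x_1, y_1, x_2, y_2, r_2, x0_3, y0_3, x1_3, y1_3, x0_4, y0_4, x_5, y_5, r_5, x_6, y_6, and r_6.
x_1 = 310, y_1 = 160, x_2 = 270, y_2 = 230, r_2 = 40, x0_3 = 120, y0_3 = 70, x1_3 = 200, y1_3 = 130, x0_4 = 200, y0_4 = 150, x_5 = 310, y_5 = 280, r_5 = 70, x_6 = 90, y_6 = 210, r_6 = 50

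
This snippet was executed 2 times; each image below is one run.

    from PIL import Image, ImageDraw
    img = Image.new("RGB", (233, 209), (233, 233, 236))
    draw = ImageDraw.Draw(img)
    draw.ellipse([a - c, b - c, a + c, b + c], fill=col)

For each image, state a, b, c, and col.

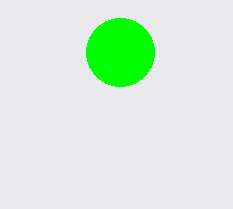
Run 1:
a = 120, b = 52, c = 34, col = 'lime'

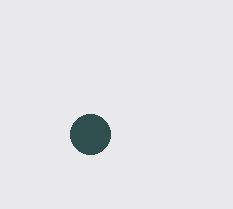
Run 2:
a = 90; b = 134; c = 20; col = 'darkslategray'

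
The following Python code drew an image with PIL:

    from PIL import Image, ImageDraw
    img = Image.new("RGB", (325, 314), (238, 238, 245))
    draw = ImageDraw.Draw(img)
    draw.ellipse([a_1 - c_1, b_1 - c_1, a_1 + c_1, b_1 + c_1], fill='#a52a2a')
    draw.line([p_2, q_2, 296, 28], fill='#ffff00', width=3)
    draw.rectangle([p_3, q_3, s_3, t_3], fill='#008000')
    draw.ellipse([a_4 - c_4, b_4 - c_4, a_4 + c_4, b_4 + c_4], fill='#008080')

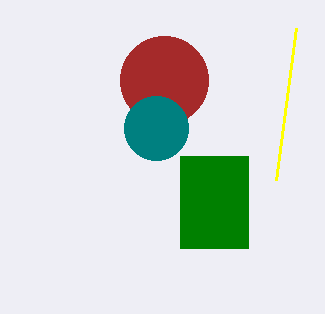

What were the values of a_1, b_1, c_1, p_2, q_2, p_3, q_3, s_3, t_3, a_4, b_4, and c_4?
a_1 = 164, b_1 = 80, c_1 = 44, p_2 = 276, q_2 = 180, p_3 = 180, q_3 = 156, s_3 = 248, t_3 = 248, a_4 = 156, b_4 = 128, c_4 = 32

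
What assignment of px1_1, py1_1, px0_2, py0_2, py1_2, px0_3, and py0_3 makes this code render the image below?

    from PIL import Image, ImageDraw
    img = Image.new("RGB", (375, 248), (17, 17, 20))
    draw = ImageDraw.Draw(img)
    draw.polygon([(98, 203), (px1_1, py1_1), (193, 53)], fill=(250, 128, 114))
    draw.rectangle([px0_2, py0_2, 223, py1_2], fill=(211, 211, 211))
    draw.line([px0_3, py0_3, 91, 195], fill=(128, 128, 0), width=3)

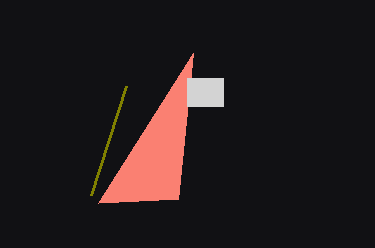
px1_1 = 178, py1_1 = 199, px0_2 = 187, py0_2 = 78, py1_2 = 106, px0_3 = 126, py0_3 = 86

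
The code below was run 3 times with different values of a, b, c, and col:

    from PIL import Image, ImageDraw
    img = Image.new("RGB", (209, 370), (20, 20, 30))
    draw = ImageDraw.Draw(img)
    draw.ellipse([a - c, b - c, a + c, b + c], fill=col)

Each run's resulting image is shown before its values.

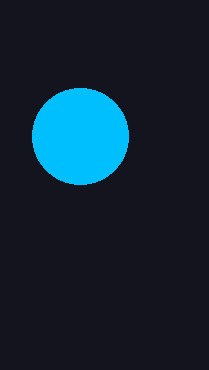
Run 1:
a = 80, b = 136, c = 48, col = 'deepskyblue'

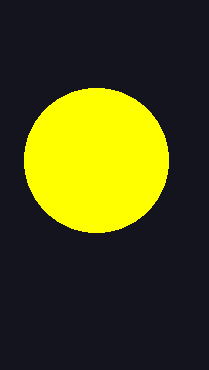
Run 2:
a = 96
b = 160
c = 72
col = 'yellow'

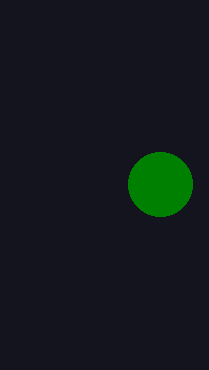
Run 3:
a = 160, b = 184, c = 32, col = 'green'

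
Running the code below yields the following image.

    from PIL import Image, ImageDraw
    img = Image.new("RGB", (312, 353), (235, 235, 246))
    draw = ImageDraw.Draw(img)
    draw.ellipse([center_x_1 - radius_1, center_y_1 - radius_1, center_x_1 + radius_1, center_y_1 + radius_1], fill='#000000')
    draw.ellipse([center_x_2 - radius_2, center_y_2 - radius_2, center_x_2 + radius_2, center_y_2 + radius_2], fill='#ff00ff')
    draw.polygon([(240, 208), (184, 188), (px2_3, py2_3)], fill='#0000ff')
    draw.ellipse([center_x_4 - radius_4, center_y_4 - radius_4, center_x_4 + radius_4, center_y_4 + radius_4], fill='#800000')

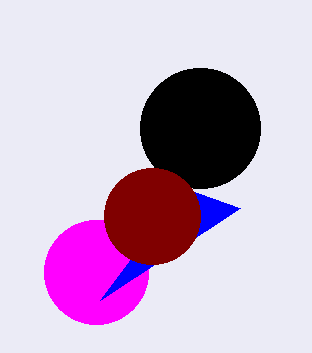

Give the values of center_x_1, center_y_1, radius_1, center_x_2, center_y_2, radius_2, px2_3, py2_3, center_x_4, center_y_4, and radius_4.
center_x_1 = 200, center_y_1 = 128, radius_1 = 60, center_x_2 = 96, center_y_2 = 272, radius_2 = 52, px2_3 = 100, py2_3 = 300, center_x_4 = 152, center_y_4 = 216, radius_4 = 48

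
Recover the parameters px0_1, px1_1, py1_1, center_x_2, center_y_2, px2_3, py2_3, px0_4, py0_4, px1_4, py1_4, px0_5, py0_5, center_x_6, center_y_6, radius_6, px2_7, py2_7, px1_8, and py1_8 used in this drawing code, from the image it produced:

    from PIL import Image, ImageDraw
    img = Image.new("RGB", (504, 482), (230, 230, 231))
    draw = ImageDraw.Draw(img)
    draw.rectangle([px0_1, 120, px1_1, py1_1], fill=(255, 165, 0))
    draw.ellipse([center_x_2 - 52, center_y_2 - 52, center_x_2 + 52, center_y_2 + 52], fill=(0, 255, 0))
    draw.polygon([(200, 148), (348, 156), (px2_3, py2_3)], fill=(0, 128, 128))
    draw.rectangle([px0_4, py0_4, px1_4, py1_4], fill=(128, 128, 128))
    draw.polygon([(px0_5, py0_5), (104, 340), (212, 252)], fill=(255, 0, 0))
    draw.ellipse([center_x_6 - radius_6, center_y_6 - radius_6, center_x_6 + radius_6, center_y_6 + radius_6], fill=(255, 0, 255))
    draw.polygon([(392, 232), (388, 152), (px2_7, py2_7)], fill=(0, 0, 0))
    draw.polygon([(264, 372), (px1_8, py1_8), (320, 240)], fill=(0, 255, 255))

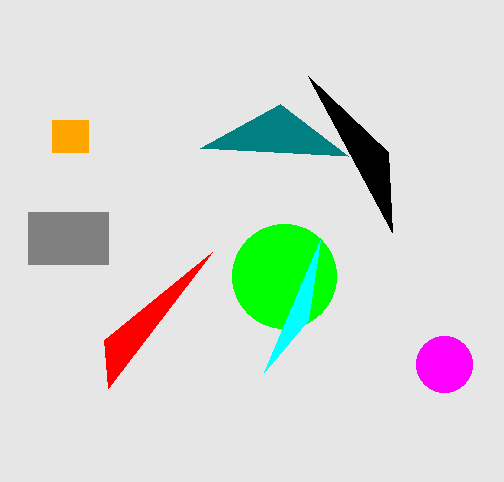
px0_1 = 52; px1_1 = 88; py1_1 = 152; center_x_2 = 284; center_y_2 = 276; px2_3 = 280; py2_3 = 104; px0_4 = 28; py0_4 = 212; px1_4 = 108; py1_4 = 264; px0_5 = 108; py0_5 = 388; center_x_6 = 444; center_y_6 = 364; radius_6 = 28; px2_7 = 308; py2_7 = 76; px1_8 = 308; py1_8 = 320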